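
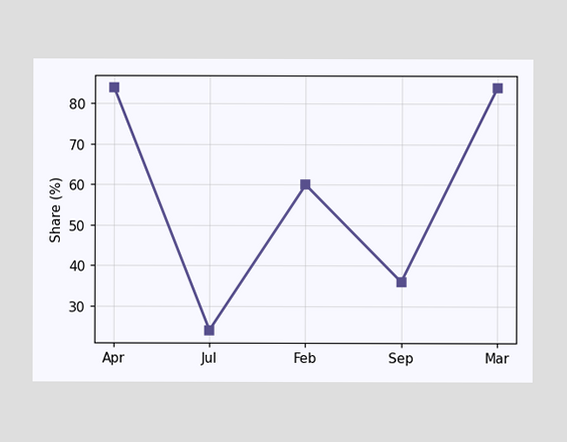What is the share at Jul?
At Jul, the line is at 24%.

24%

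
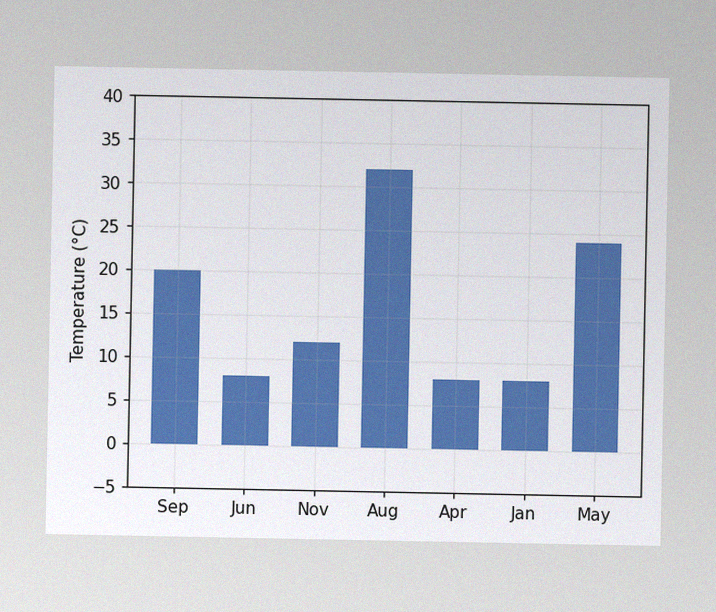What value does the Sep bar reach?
20°C

The image has some photo noise and uneven lighting. Reading along the chart's y-axis, the Sep bar reaches 20°C.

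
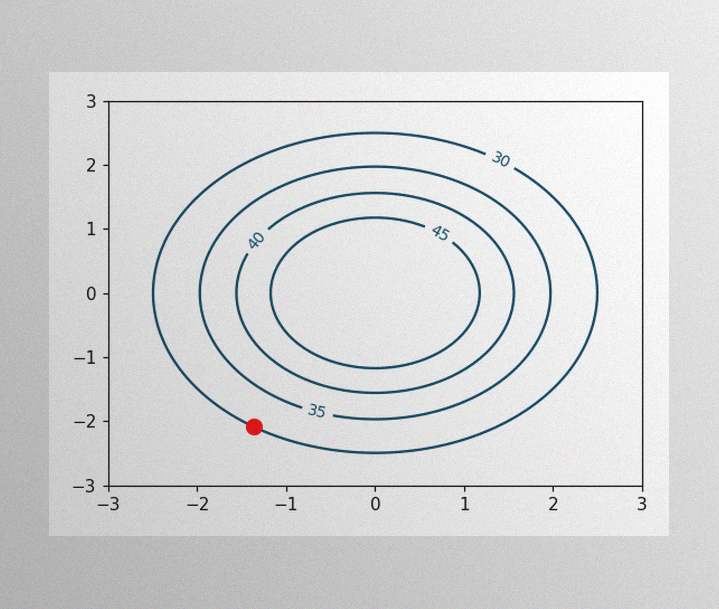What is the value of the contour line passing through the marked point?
The image has some photo noise and uneven lighting. The marked point sits on the contour labelled 30.

30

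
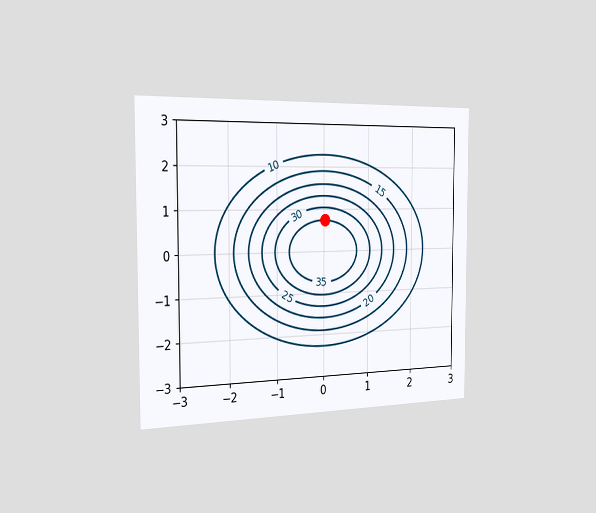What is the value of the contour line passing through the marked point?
The chart is viewed slightly from the left. The marked point sits on the contour labelled 35.

35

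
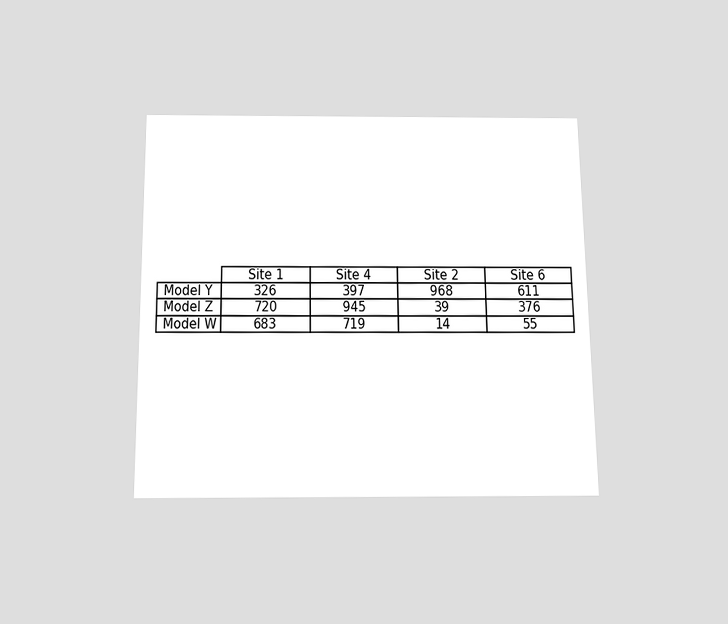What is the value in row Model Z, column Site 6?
The chart is viewed slightly from below. The (Model Z, Site 6) cell reads 376.

376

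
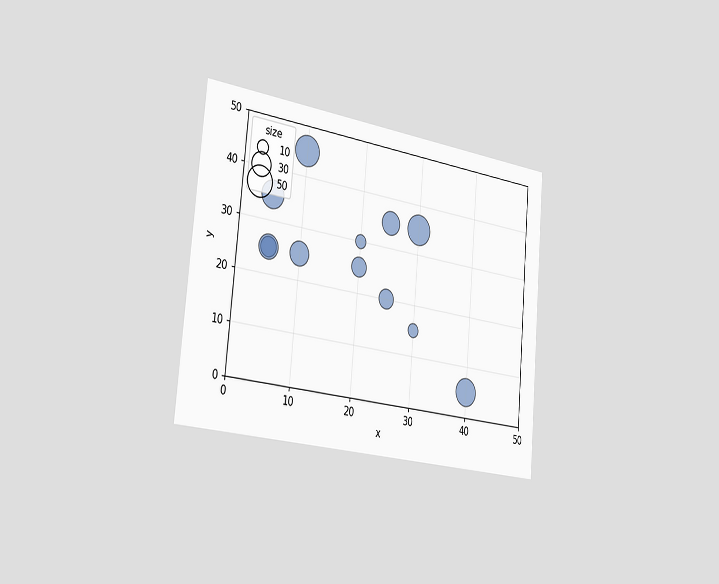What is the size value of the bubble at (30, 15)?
The chart is tilted about 5° clockwise and viewed slightly from the left. Matching the bubble at (30, 15) against the size legend gives 10.

10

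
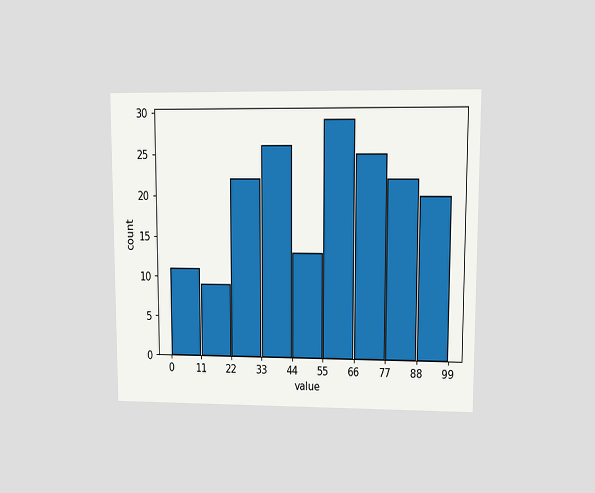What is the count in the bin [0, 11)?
11

The chart is viewed at a slight angle. The [0, 11) bin has height 11.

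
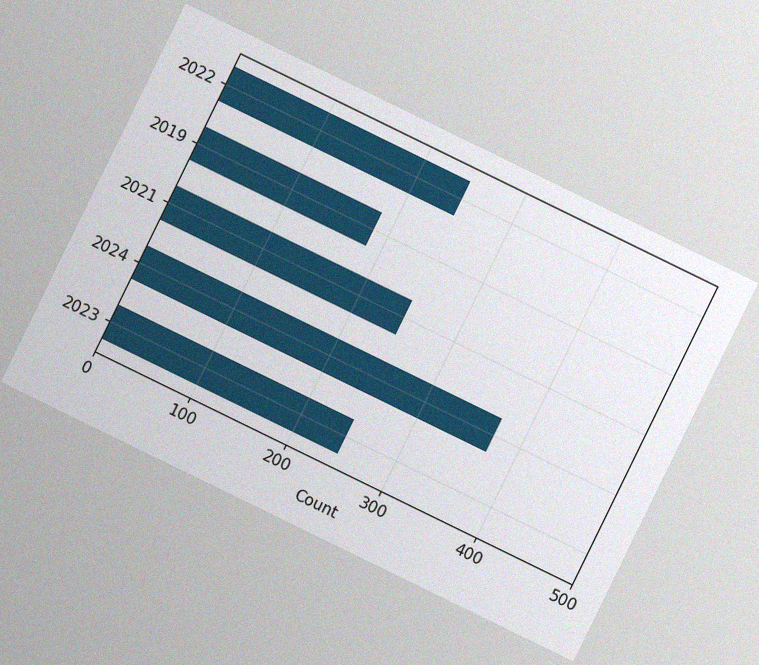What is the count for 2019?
186

The chart is tilted about 26° clockwise, with some photo noise. Reading along the chart's x-axis, the 2019 bar reaches 186.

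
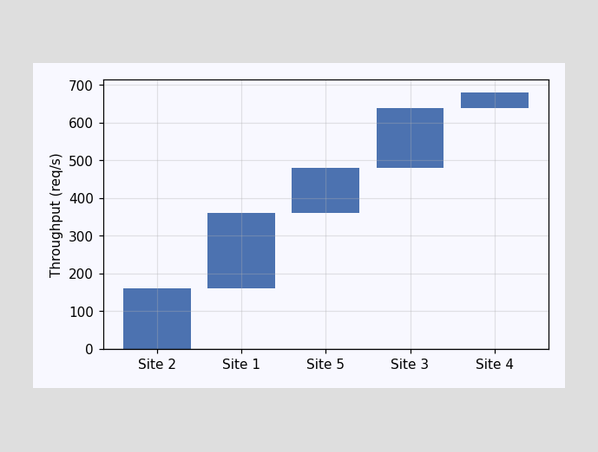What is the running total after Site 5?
480req/s

After Site 5 the running total reaches 480req/s.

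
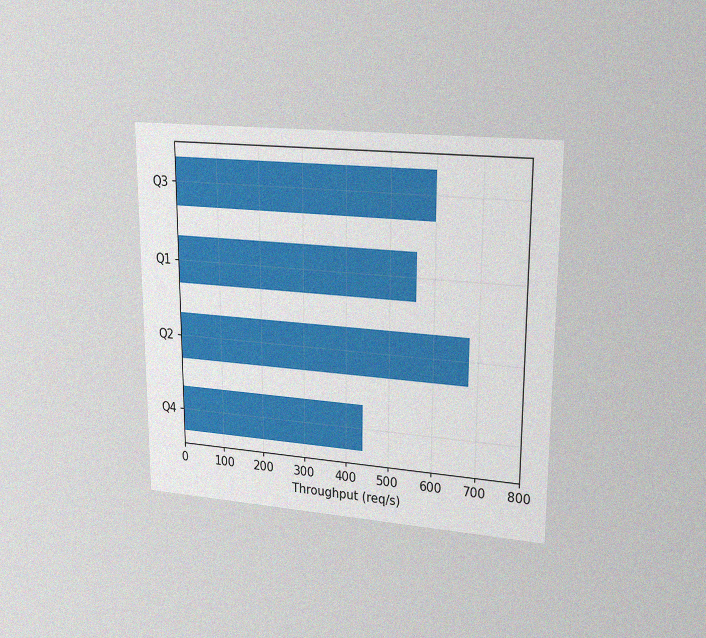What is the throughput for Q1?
560req/s

The chart is viewed at a slight angle, with some photo noise. Reading along the chart's x-axis, the Q1 bar reaches 560req/s.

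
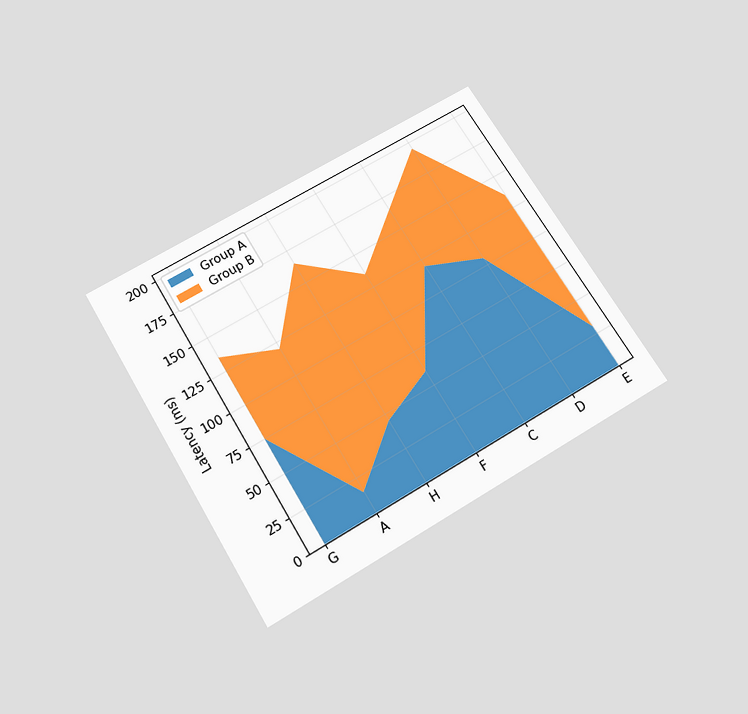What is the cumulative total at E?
The chart is tilted about 31° counter-clockwise and viewed slightly from below. The stacked total at E reaches 135ms.

135ms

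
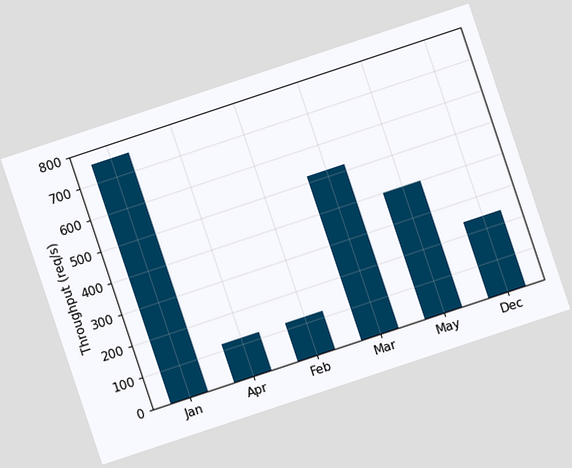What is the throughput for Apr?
The chart is tilted about 18° counter-clockwise. Reading along the chart's y-axis, the Apr bar reaches 120req/s.

120req/s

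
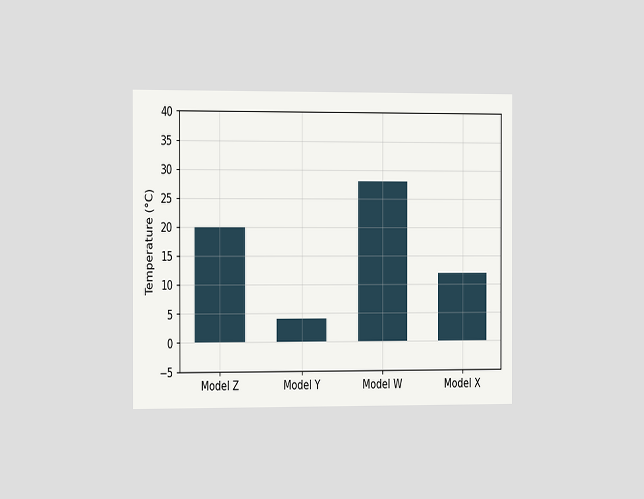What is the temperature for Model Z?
20°C

The chart is viewed slightly from the left. Reading along the chart's y-axis, the Model Z bar reaches 20°C.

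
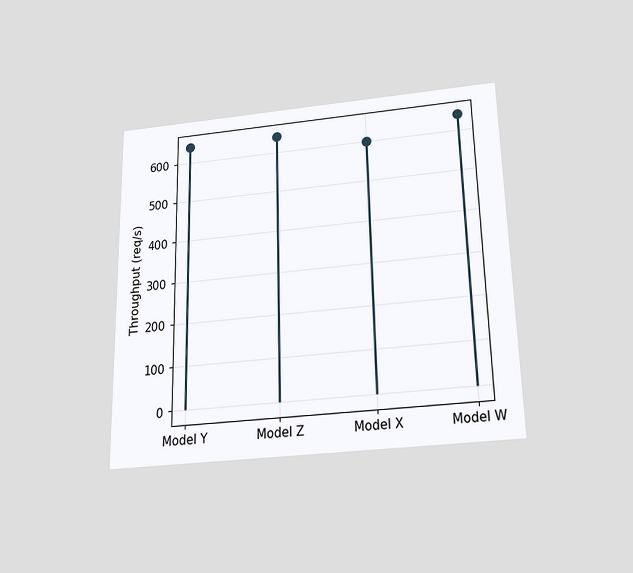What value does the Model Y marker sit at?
640req/s

The chart is viewed slightly from below. The Model Y marker sits at 640req/s.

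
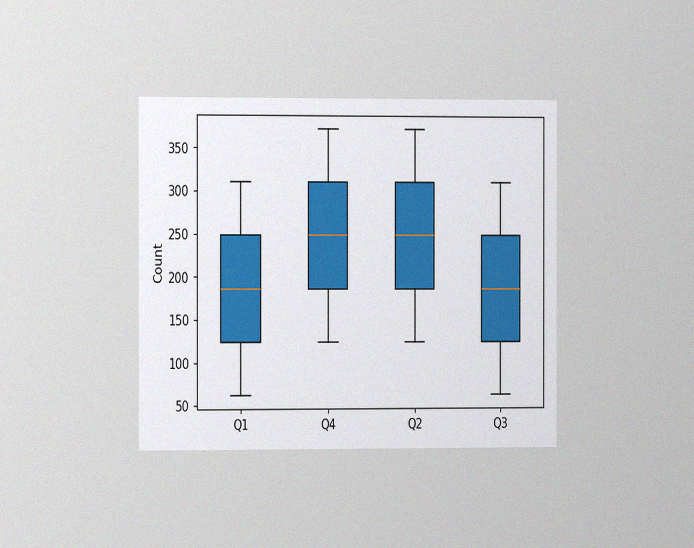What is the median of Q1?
The chart is viewed slightly from the left, with some photo noise. The median line in the Q1 box sits at 186.

186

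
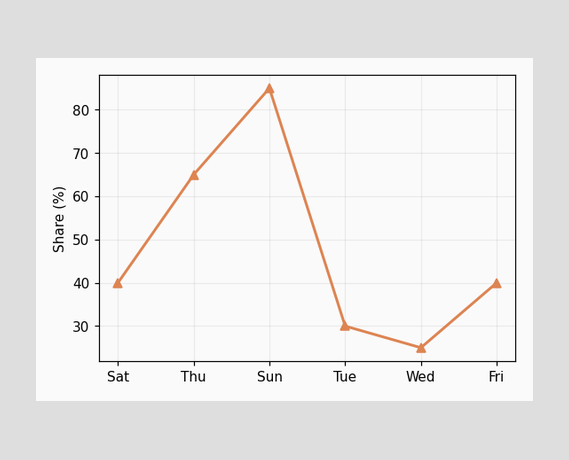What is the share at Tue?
At Tue, the line is at 30%.

30%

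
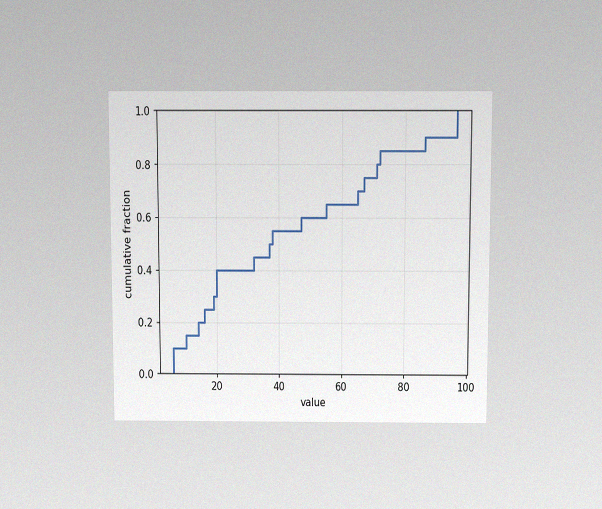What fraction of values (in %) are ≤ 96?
The chart is viewed slightly from above, with some photo noise. At x=96 the ECDF step is at 100%.

100%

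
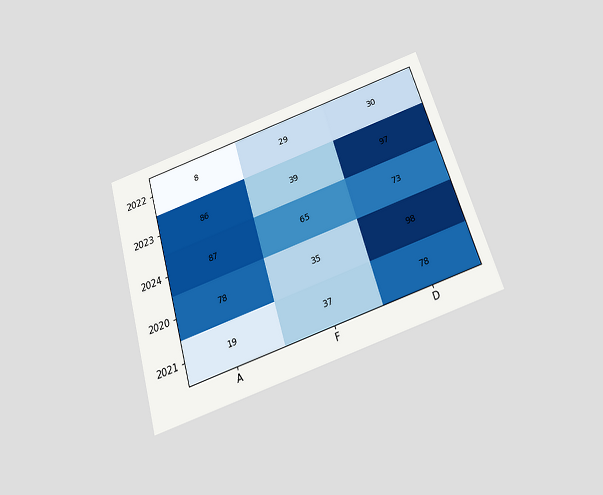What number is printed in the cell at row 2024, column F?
65

The chart is tilted about 16° counter-clockwise and viewed slightly from below. The (2024, F) cell reads 65.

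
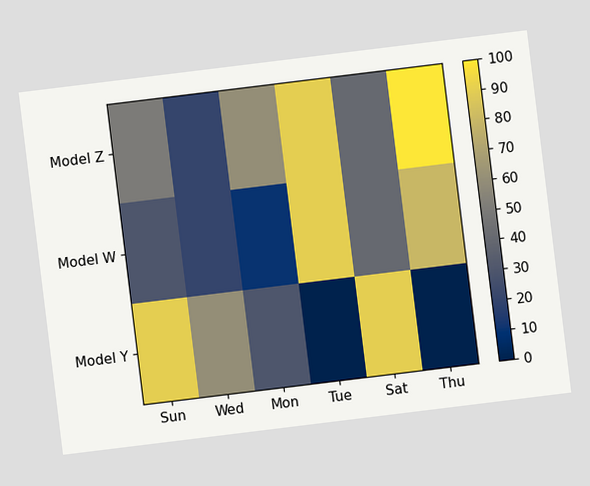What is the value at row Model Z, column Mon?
60

The chart is tilted about 7° counter-clockwise. Matching cell (Model Z, Mon) against the colorbar gives 60.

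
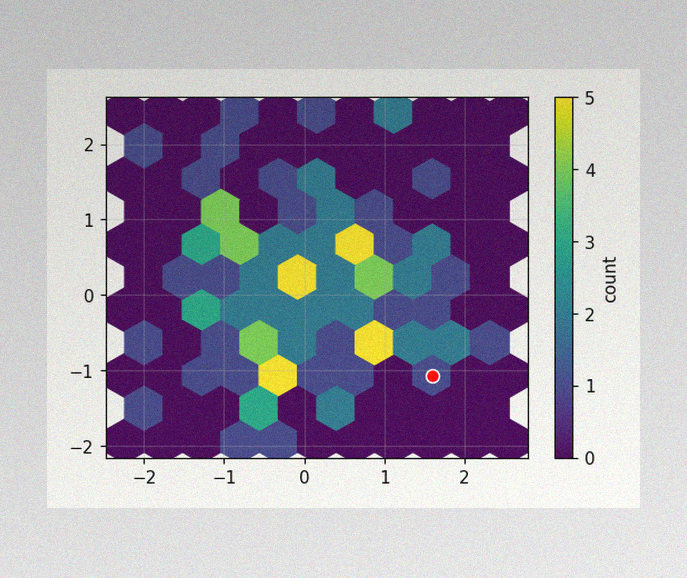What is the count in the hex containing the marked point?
1

The image has some photo noise and uneven lighting. The marked hex reads 1 on the colorbar.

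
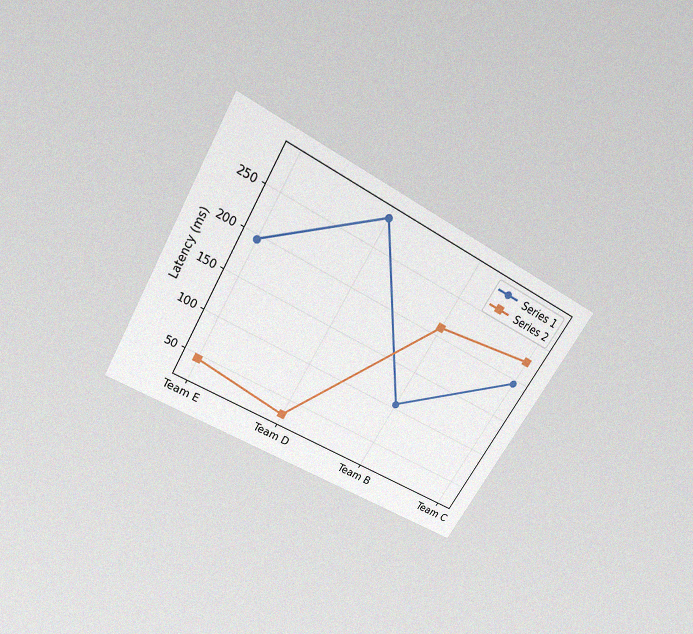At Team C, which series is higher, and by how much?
Series 2, by 30ms

The chart is tilted about 30° clockwise and viewed slightly from above, with some photo noise. At Team C, Series 2 sits above the other line by 30ms.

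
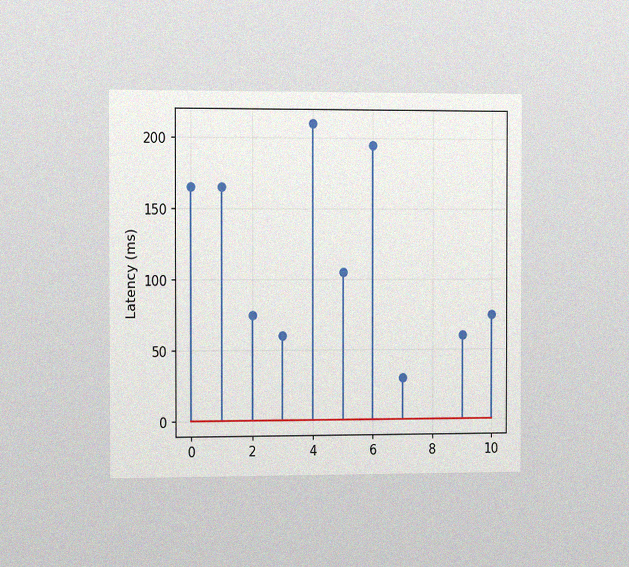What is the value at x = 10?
The chart is viewed slightly from the left, with some photo noise. The stem at x=10 reaches 75ms.

75ms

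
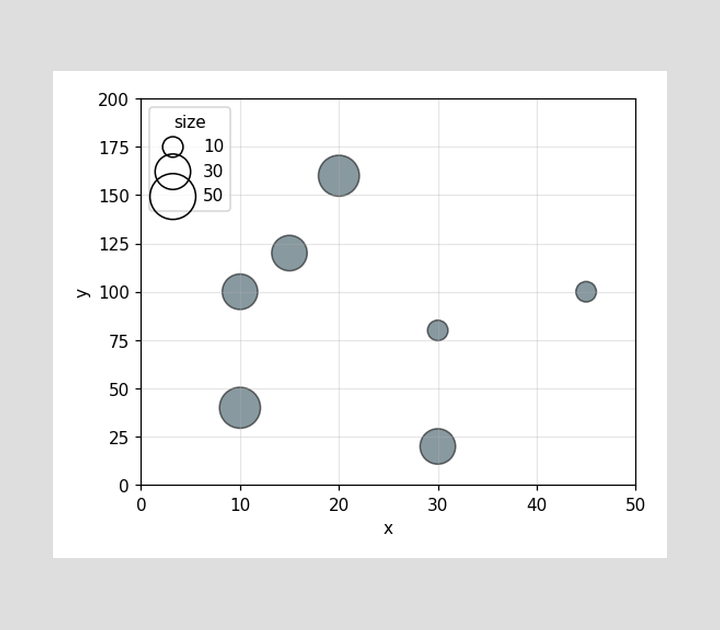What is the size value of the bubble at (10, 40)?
40

Matching the bubble at (10, 40) against the size legend gives 40.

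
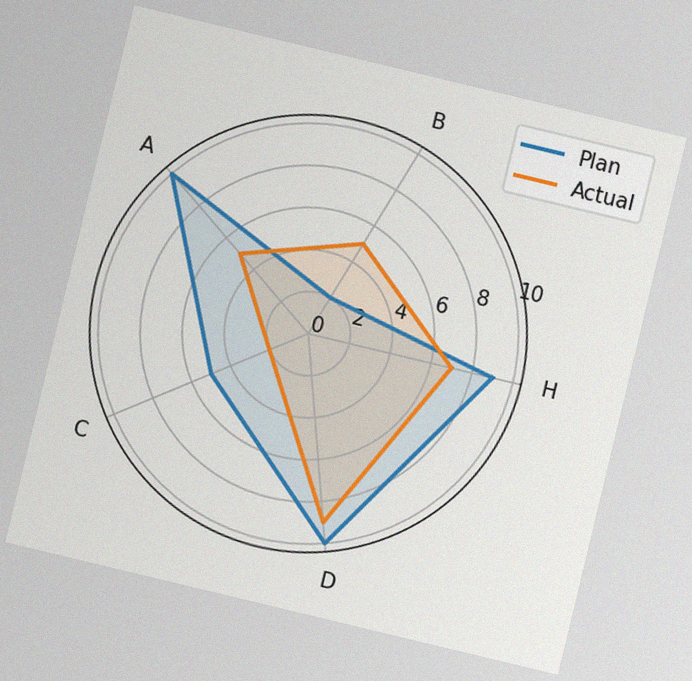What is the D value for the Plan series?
10

The chart is tilted about 13° clockwise, with some photo noise. On the D axis, Plan reaches 10.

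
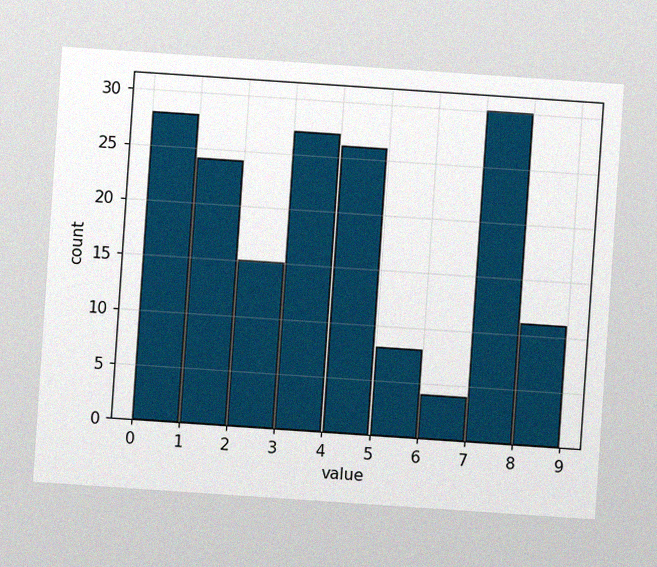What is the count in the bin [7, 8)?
The chart is tilted about 4° clockwise, with some photo noise. The [7, 8) bin has height 30.

30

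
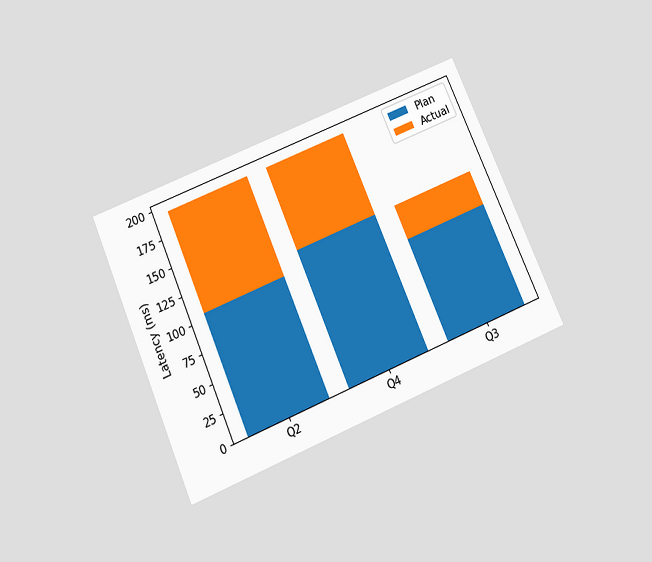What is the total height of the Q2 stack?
195ms

The chart is tilted about 23° counter-clockwise and viewed slightly from below. The Q2 stack's top reaches 195ms on the y-axis.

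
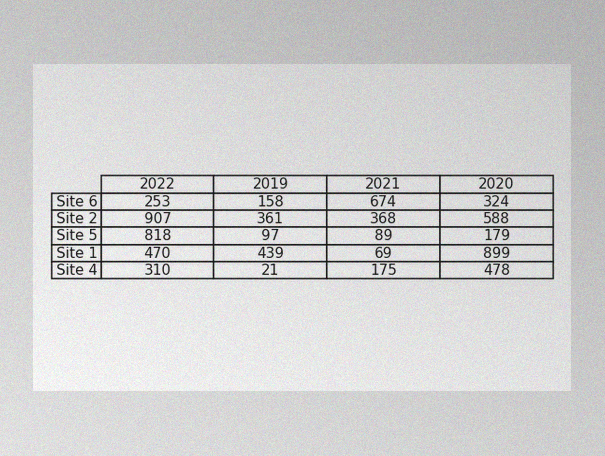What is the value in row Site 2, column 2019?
361

The image has some photo noise and uneven lighting. The (Site 2, 2019) cell reads 361.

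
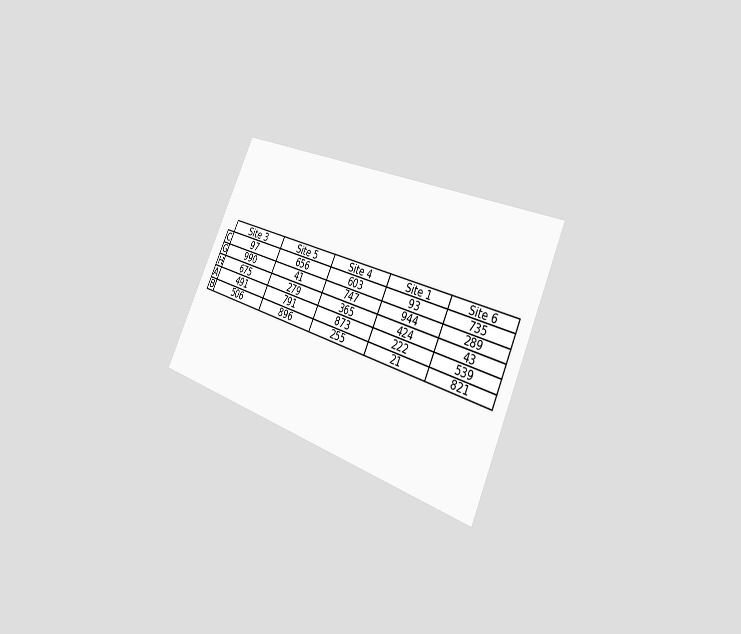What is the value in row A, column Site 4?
873

The chart is tilted about 25° clockwise and viewed slightly from the right. The (A, Site 4) cell reads 873.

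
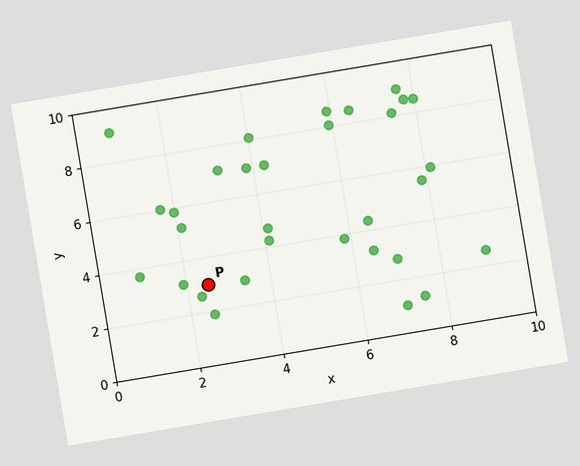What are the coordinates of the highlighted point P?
(2.5, 3)

The chart is tilted about 10° counter-clockwise. Following the gridlines from P to each axis, P sits at (2.5, 3).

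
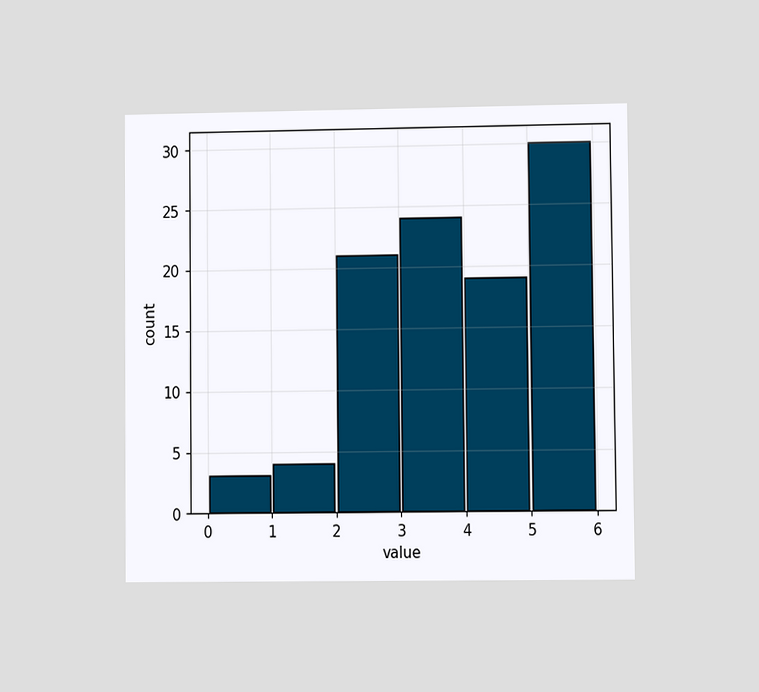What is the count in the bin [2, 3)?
21

The chart is viewed at a slight angle. The [2, 3) bin has height 21.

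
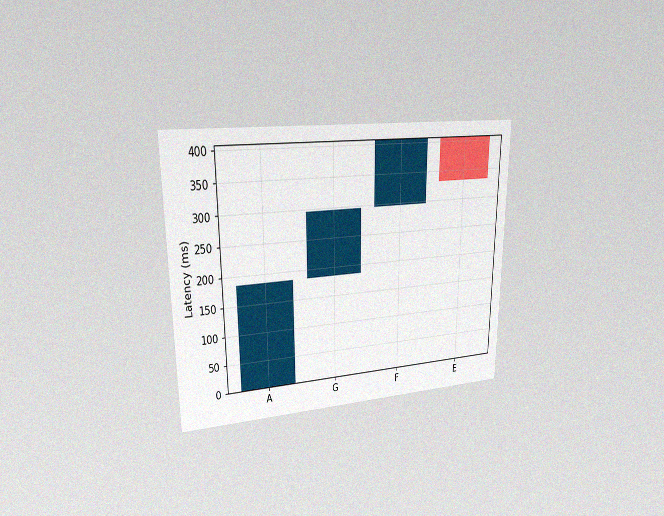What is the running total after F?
The chart is viewed at a slight angle, with some photo noise. After F the running total reaches 407ms.

407ms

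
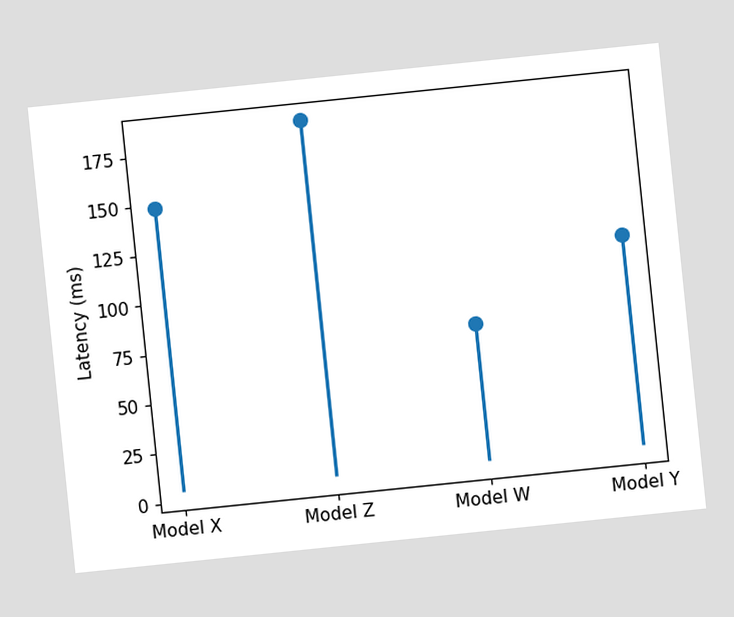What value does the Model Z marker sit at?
185ms

The chart is tilted about 6° counter-clockwise. The Model Z marker sits at 185ms.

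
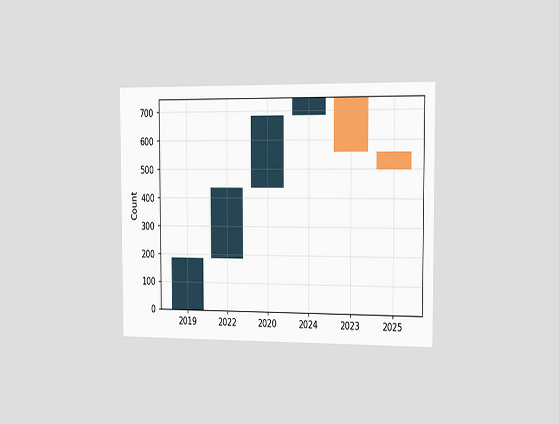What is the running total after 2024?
744

The chart is viewed slightly from the right. After 2024 the running total reaches 744.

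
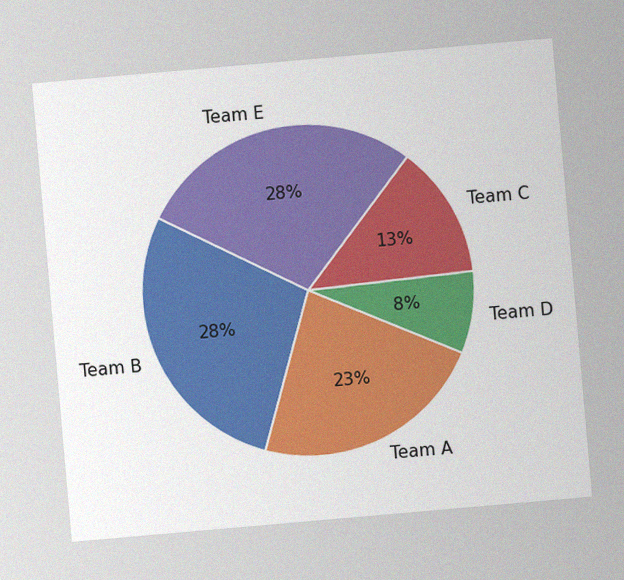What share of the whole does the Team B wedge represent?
28%

The chart is tilted about 5° counter-clockwise, with some photo noise. The Team B slice takes up 28% of the pie.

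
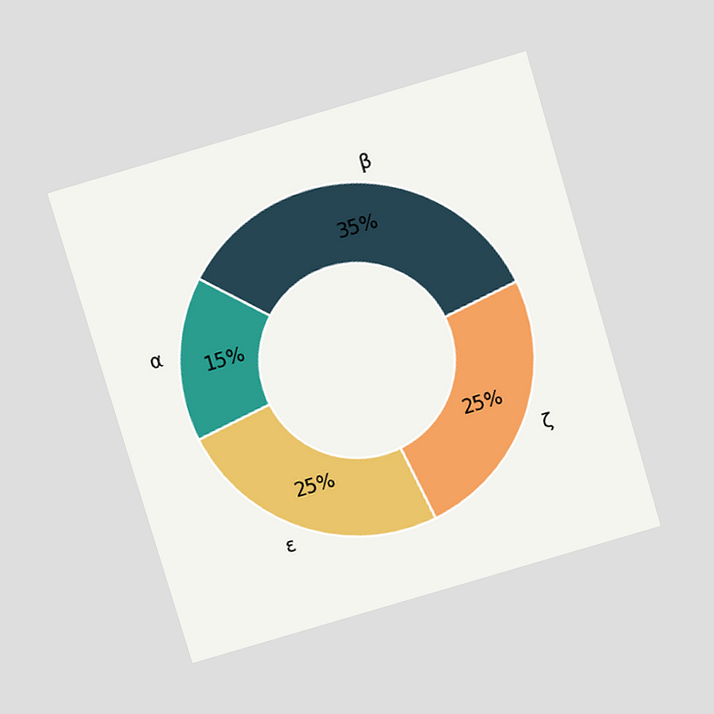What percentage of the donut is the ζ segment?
The chart is tilted about 16° counter-clockwise and viewed slightly from above. The ζ segment takes up 25% of the ring.

25%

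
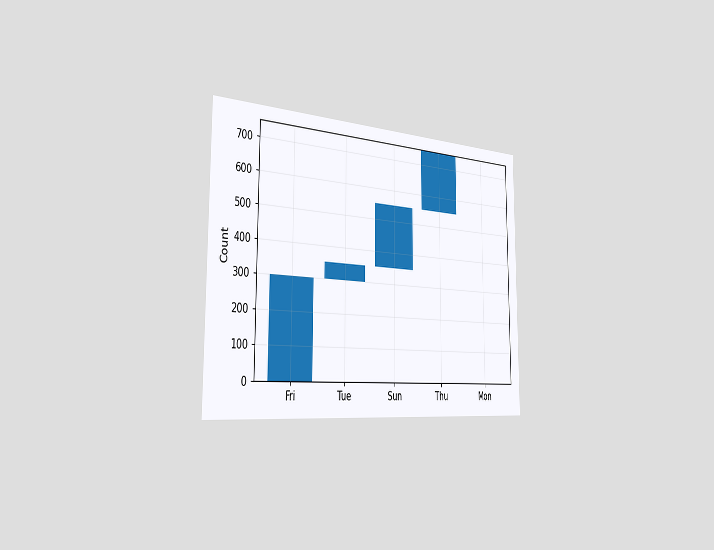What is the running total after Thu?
750

The chart is viewed slightly from the left. After Thu the running total reaches 750.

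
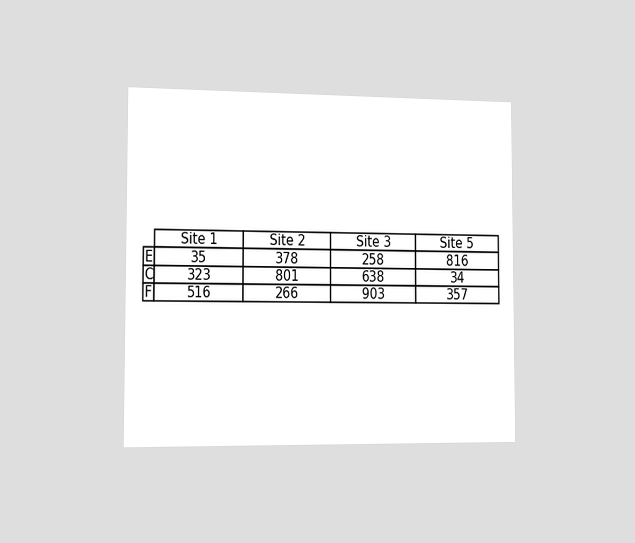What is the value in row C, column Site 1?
The chart is viewed slightly from the left. The (C, Site 1) cell reads 323.

323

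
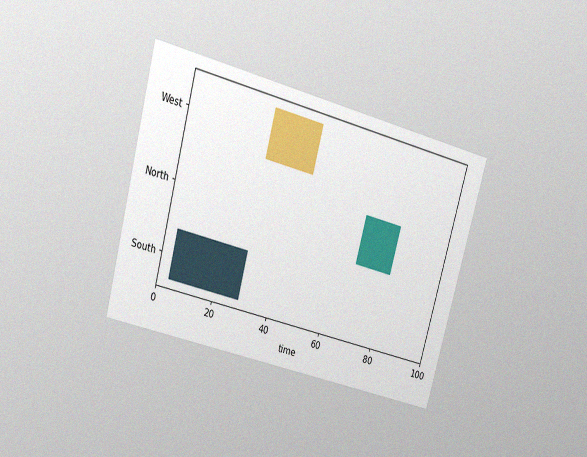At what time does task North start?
68

The chart is tilted about 15° clockwise and viewed at a slight angle, with some photo noise. The North bar begins at t=68.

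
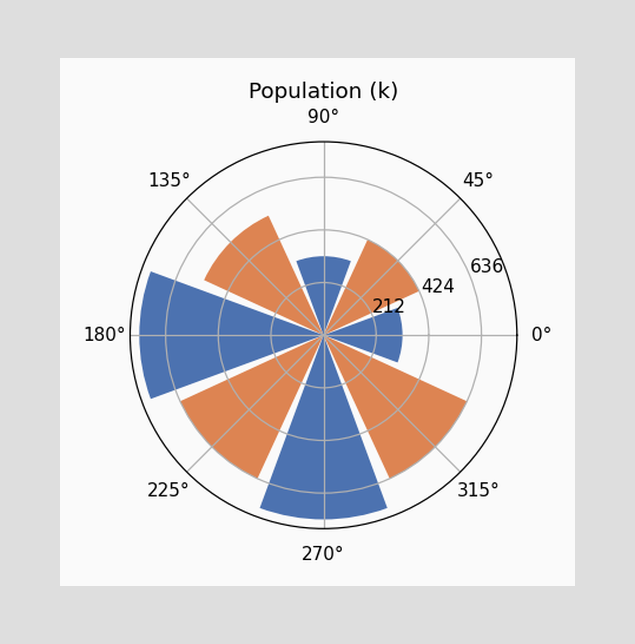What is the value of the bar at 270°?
The bar at 270° reaches 742k on the radial axis.

742k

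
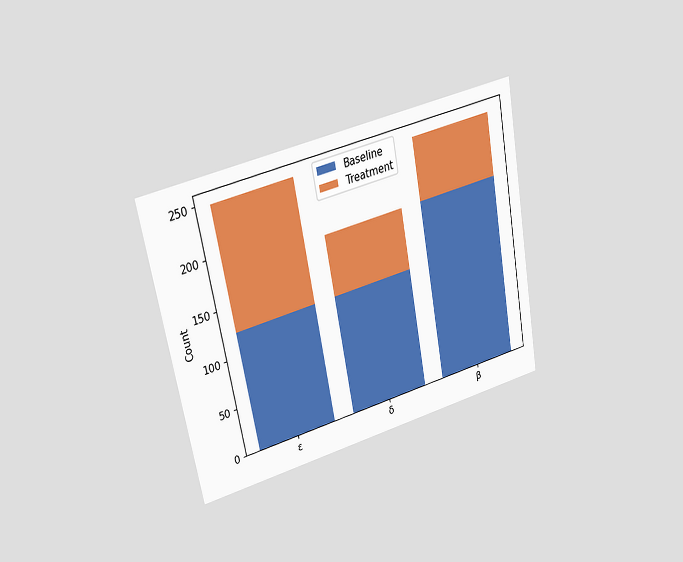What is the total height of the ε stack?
248

The chart is tilted about 11° counter-clockwise and viewed at a slight angle. The ε stack's top reaches 248 on the y-axis.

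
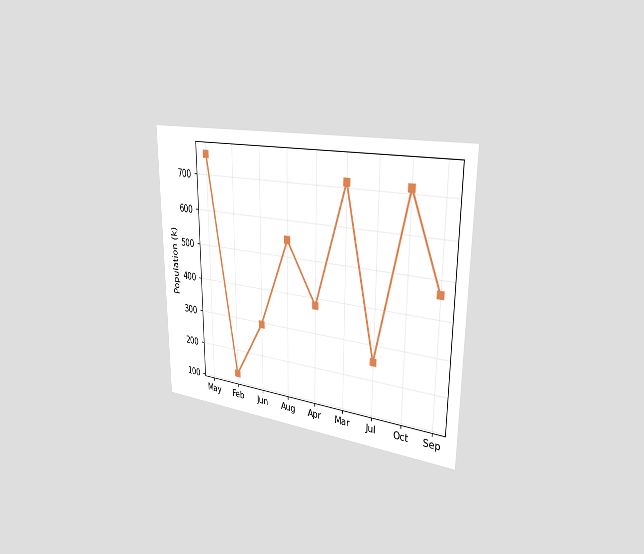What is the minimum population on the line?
126k

The chart is viewed slightly from the right. The lowest point is at Feb, and reading across to the y-axis gives 126k.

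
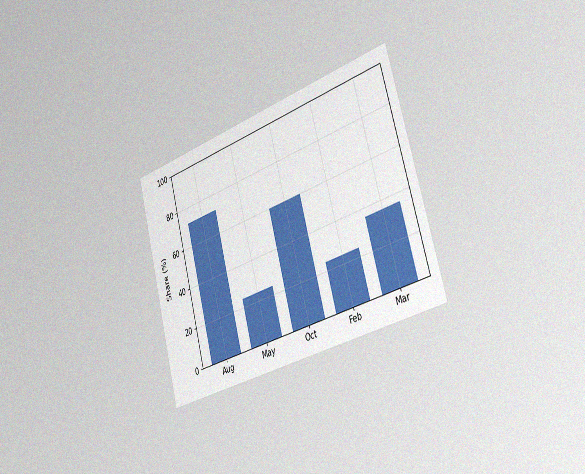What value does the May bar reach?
The chart is tilted about 15° counter-clockwise and viewed slightly from the right, with some photo noise. Reading along the chart's y-axis, the May bar reaches 24%.

24%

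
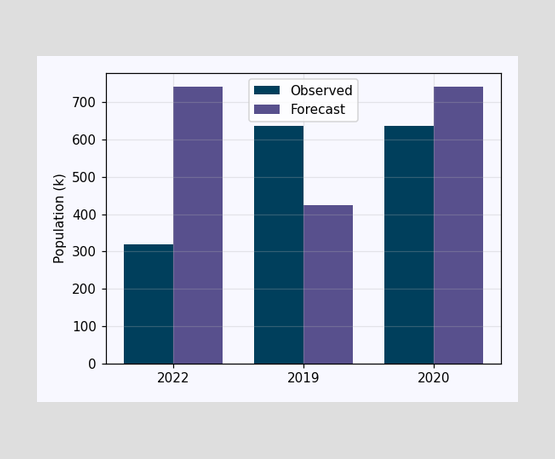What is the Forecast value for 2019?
The Forecast bar at 2019 reaches 424k on the y-axis.

424k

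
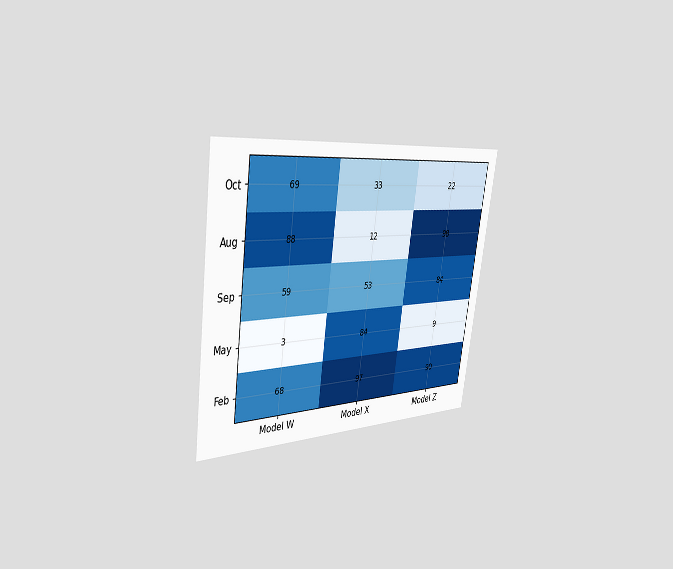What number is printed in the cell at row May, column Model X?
84

The chart is tilted about 8° clockwise and viewed slightly from the left. The (May, Model X) cell reads 84.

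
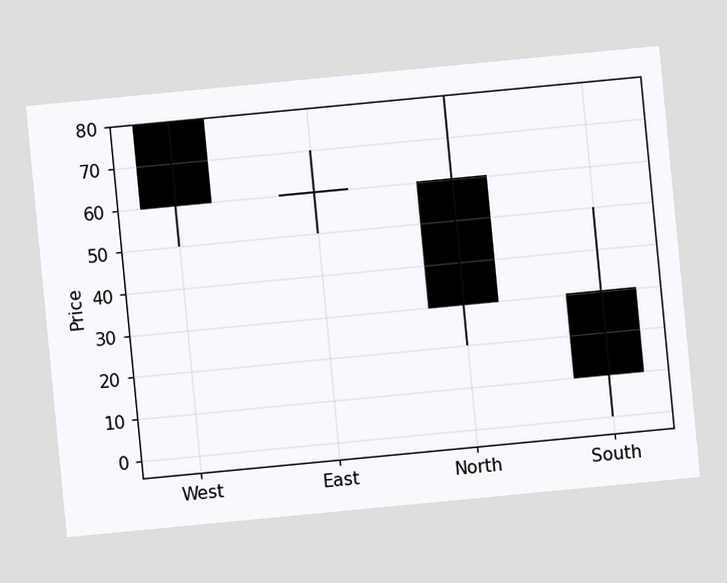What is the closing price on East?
The chart is tilted about 5° counter-clockwise. The East candle closes at 60.

60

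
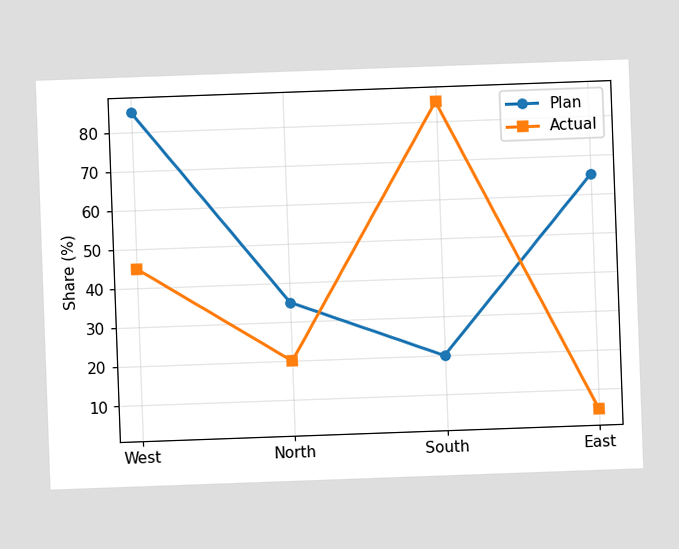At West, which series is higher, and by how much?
The chart is tilted about 2° counter-clockwise. At West, Plan sits above the other line by 40%.

Plan, by 40%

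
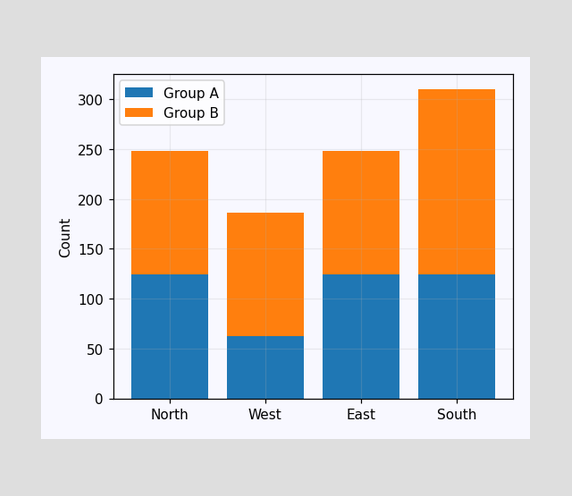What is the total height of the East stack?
The East stack's top reaches 248 on the y-axis.

248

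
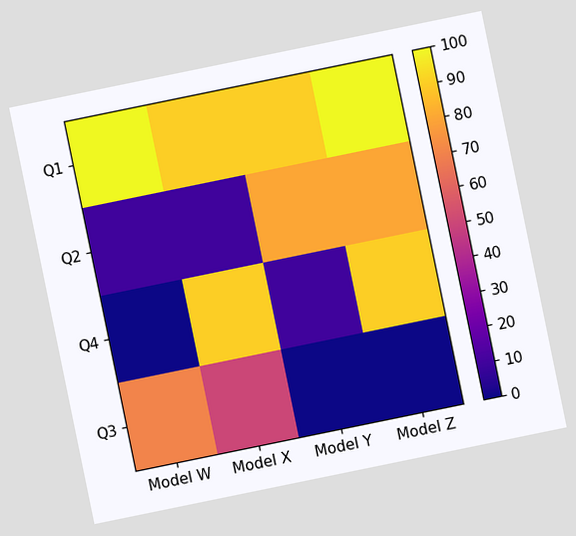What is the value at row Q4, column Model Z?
90

The chart is tilted about 12° counter-clockwise. Matching cell (Q4, Model Z) against the colorbar gives 90.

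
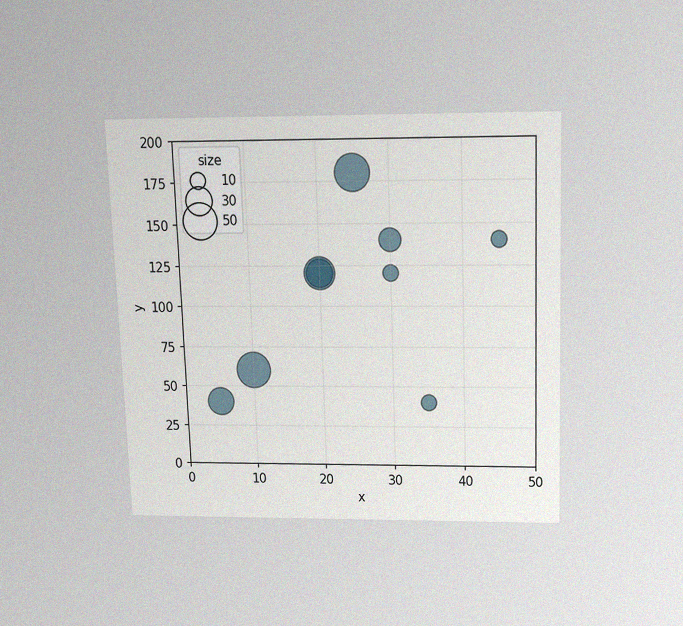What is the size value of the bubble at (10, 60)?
The chart is tilted about 2° counter-clockwise and viewed slightly from above, with some photo noise. Matching the bubble at (10, 60) against the size legend gives 50.

50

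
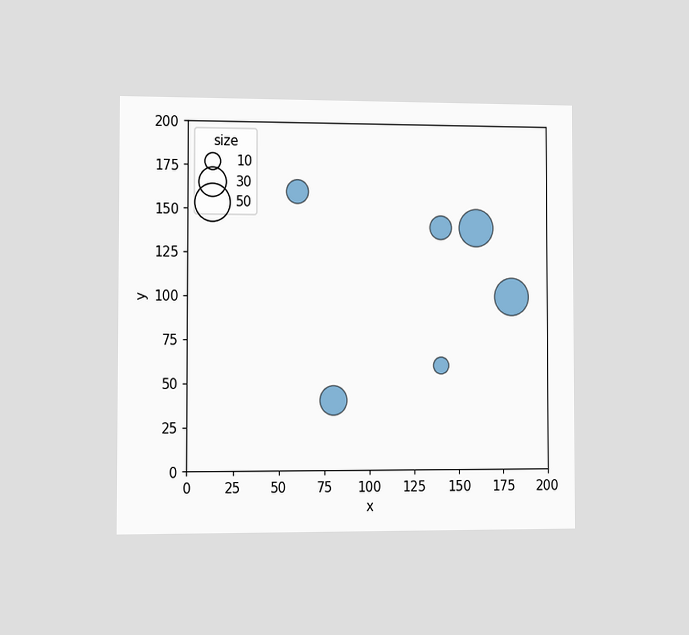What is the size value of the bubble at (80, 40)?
30

The chart is viewed slightly from the left. Matching the bubble at (80, 40) against the size legend gives 30.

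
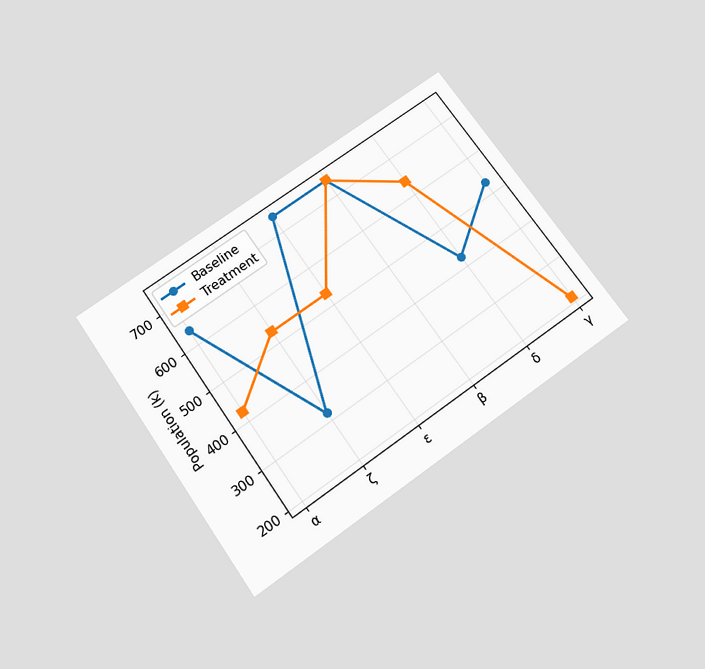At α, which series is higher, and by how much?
The chart is tilted about 35° counter-clockwise and viewed slightly from below. At α, Baseline sits above the other line by 212k.

Baseline, by 212k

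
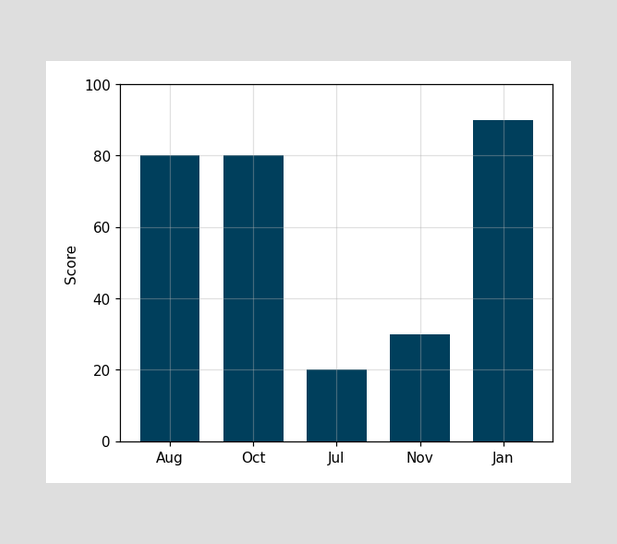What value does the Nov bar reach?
30

Reading along the chart's y-axis, the Nov bar reaches 30.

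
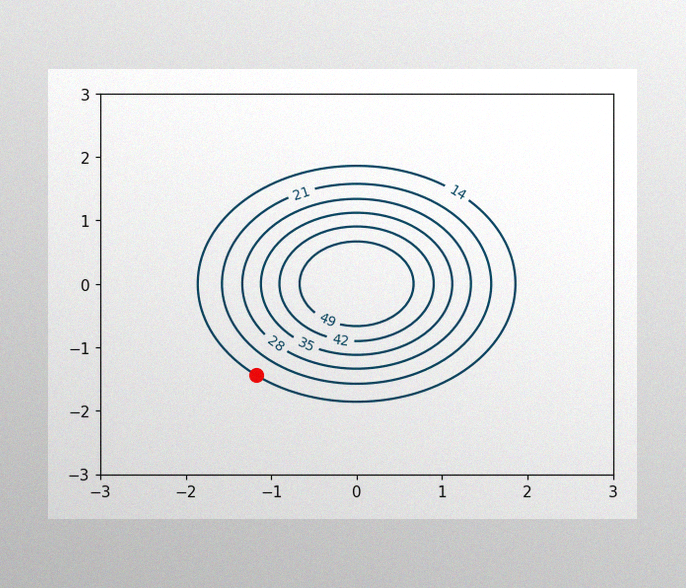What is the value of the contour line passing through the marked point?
The image has some photo noise and uneven lighting. The marked point sits on the contour labelled 14.

14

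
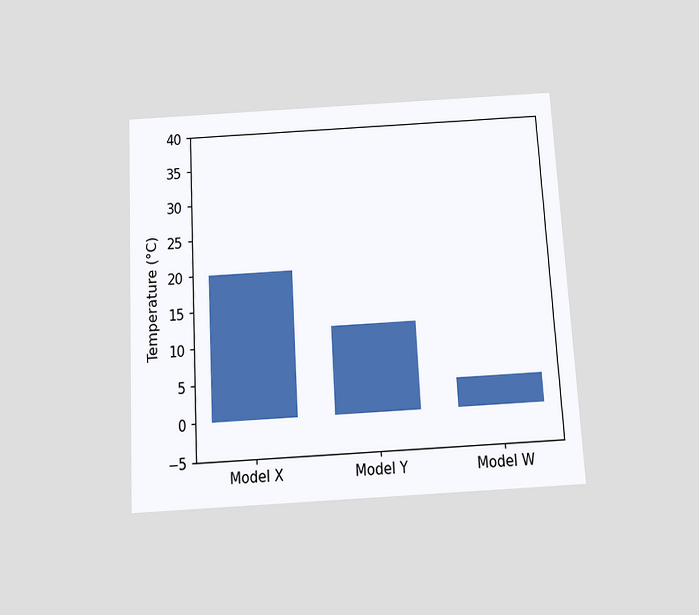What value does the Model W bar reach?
4°C

The chart is tilted about 3° counter-clockwise and viewed slightly from below. Reading along the chart's y-axis, the Model W bar reaches 4°C.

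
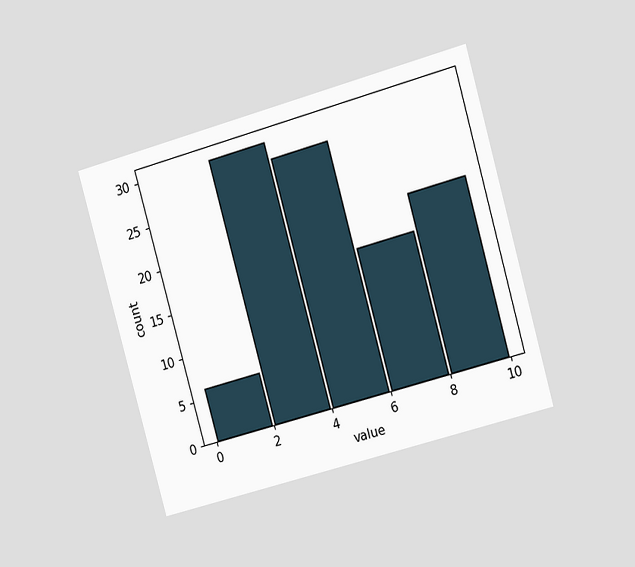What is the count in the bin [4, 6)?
The chart is tilted about 16° counter-clockwise and viewed slightly from the right. The [4, 6) bin has height 28.

28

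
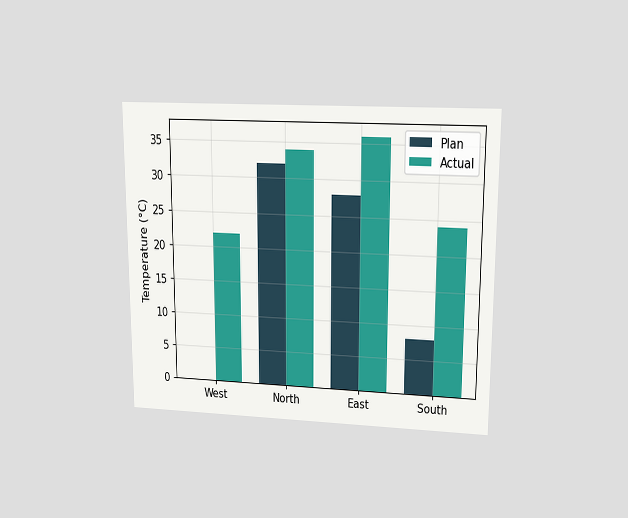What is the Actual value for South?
The chart is viewed at a slight angle. The Actual bar at South reaches 24°C on the y-axis.

24°C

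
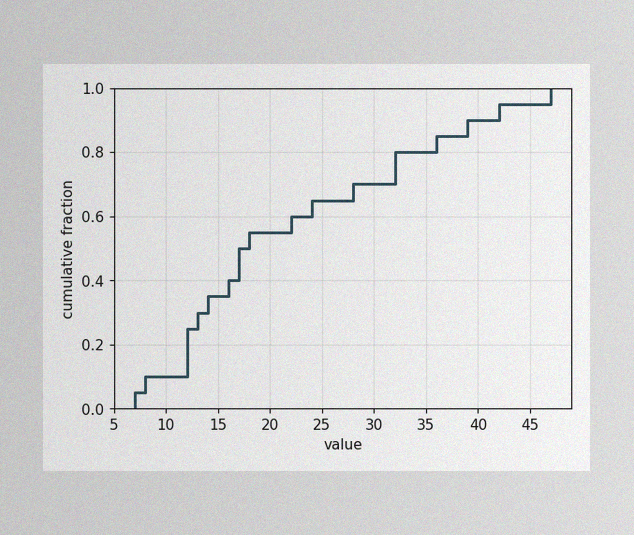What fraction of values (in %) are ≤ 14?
35%

The image has some photo noise and uneven lighting. At x=14 the ECDF step is at 35%.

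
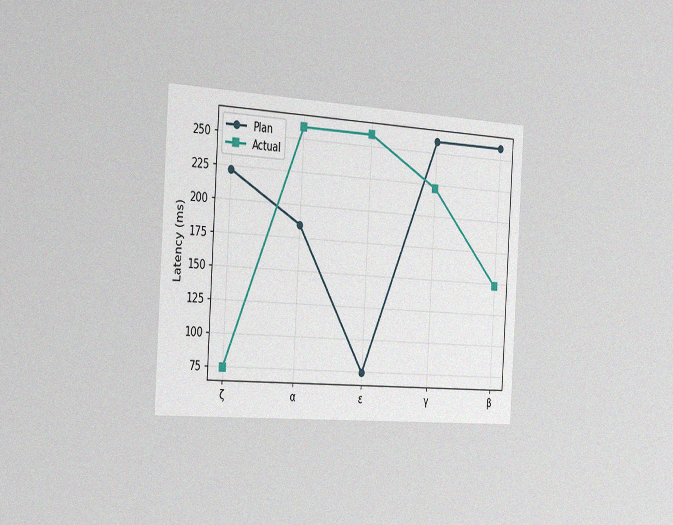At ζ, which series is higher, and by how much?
The chart is tilted about 3° clockwise and viewed slightly from the left, with some photo noise. At ζ, Plan sits above the other line by 148ms.

Plan, by 148ms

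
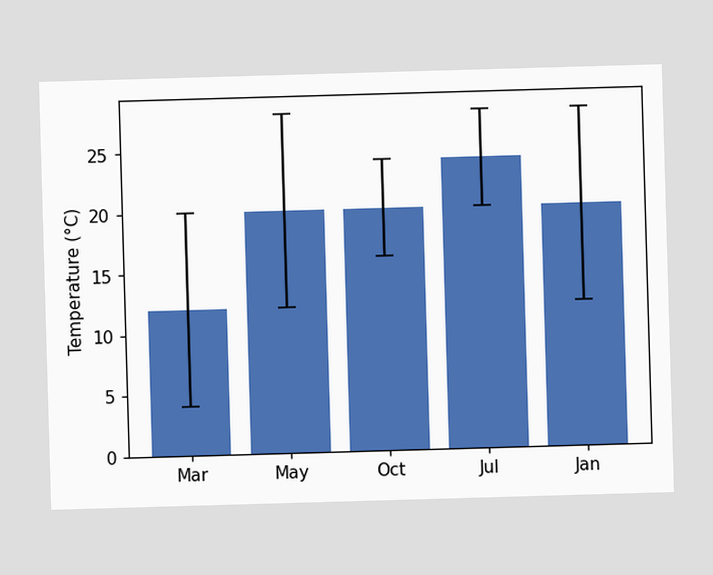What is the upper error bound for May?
The May bar's upper whisker reaches 28°C.

28°C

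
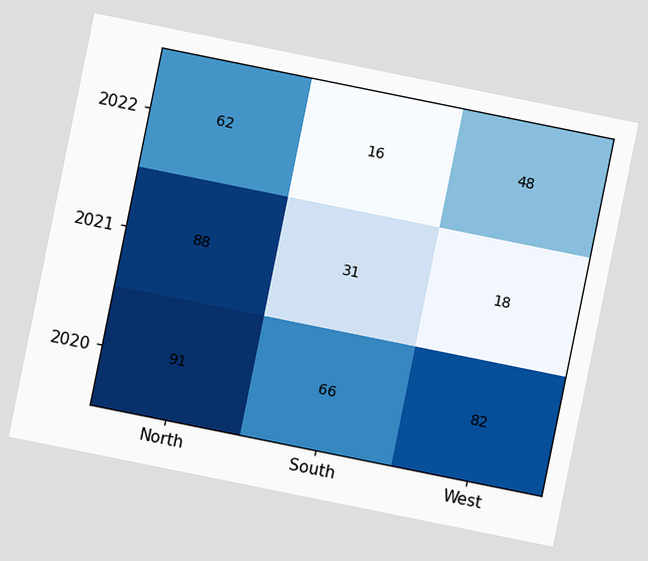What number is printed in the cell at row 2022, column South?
16

The chart is tilted about 11° clockwise. The (2022, South) cell reads 16.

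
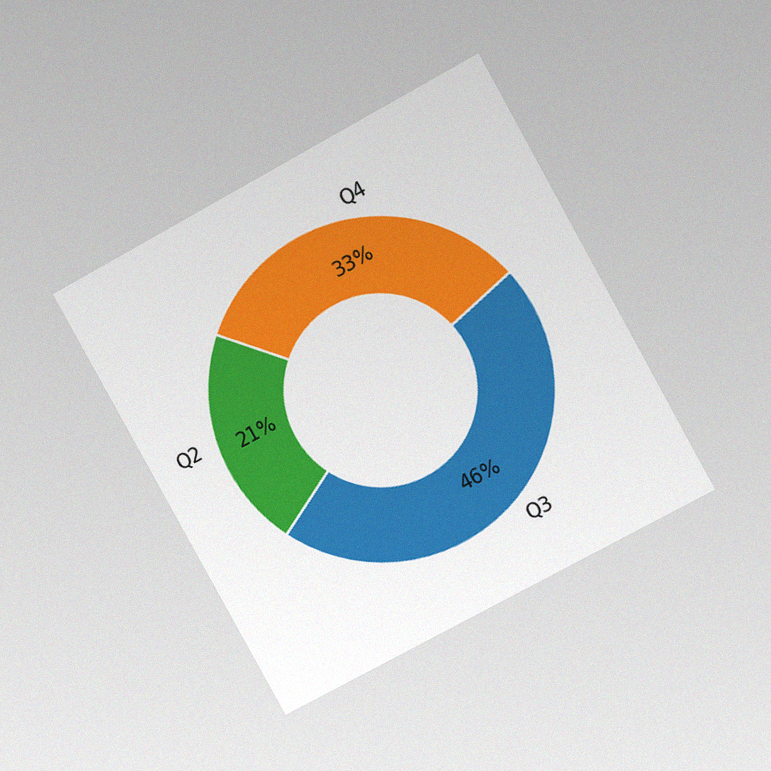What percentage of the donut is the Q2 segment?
21%

The chart is tilted about 29° counter-clockwise and viewed at a slight angle, with some photo noise. The Q2 segment takes up 21% of the ring.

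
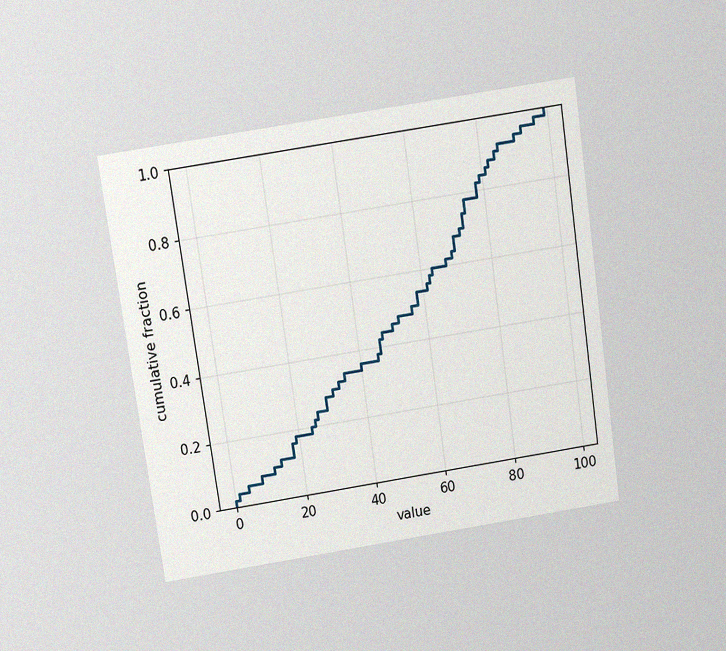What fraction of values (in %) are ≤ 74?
The chart is tilted about 8° counter-clockwise and viewed slightly from above, with some photo noise. At x=74 the ECDF step is at 78%.

78%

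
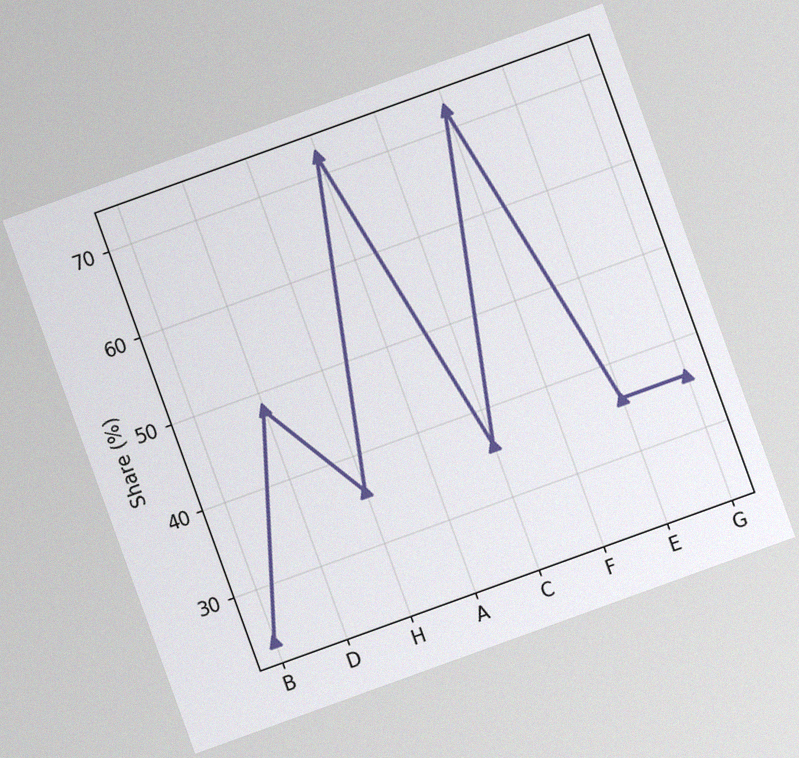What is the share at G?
36%

The chart is tilted about 20° counter-clockwise, with some photo noise. At G, the line is at 36%.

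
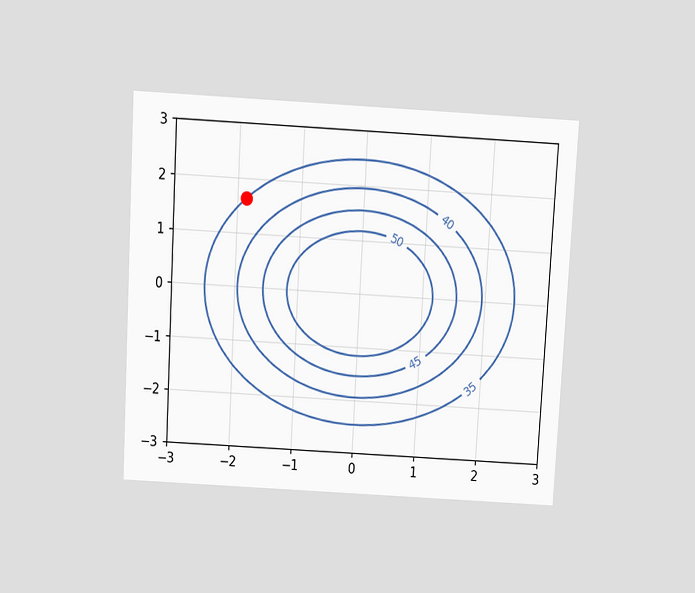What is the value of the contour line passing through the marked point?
35

The chart is tilted about 3° clockwise and viewed slightly from above. The marked point sits on the contour labelled 35.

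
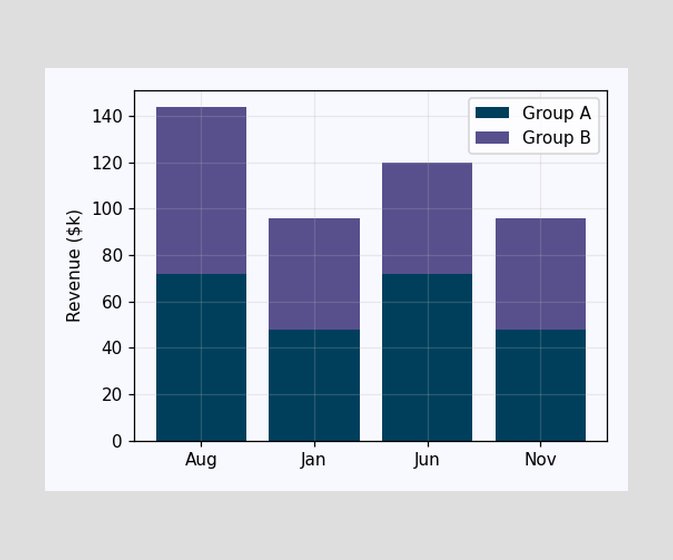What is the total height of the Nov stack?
$96k

The Nov stack's top reaches $96k on the y-axis.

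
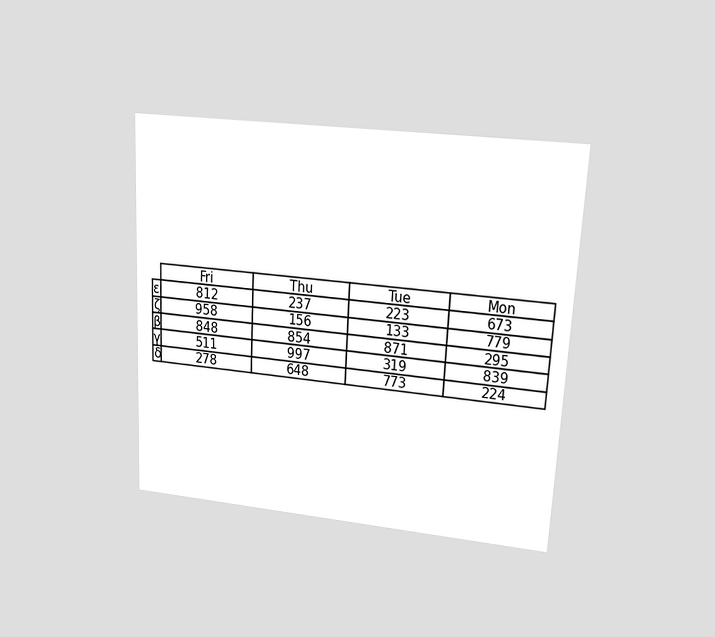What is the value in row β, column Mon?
295

The chart is tilted about 3° clockwise and viewed at a slight angle. The (β, Mon) cell reads 295.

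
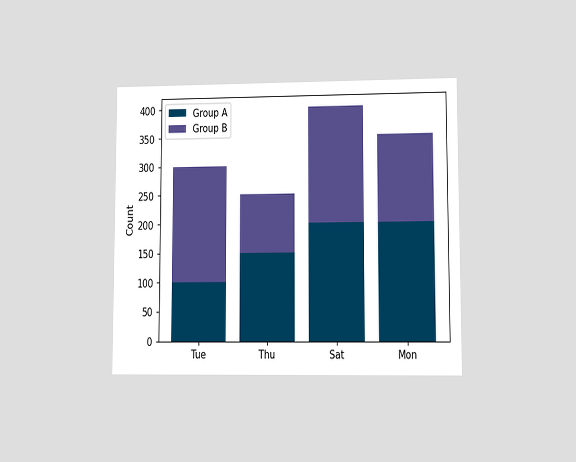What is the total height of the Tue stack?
The chart is viewed at a slight angle. The Tue stack's top reaches 300 on the y-axis.

300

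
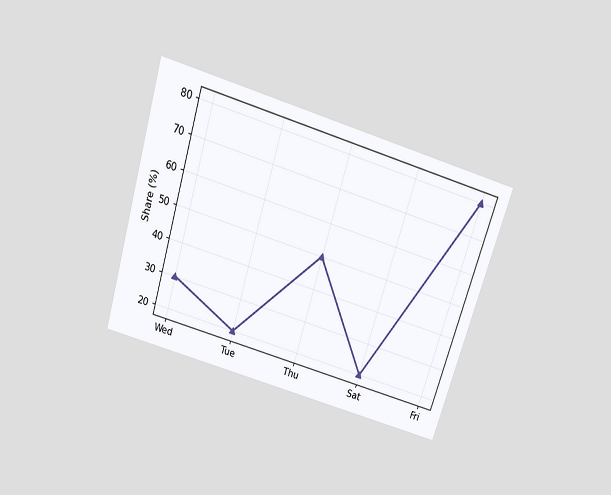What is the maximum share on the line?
80%

The chart is tilted about 17° clockwise and viewed slightly from above. The highest point is at Fri, and reading across to the y-axis gives 80%.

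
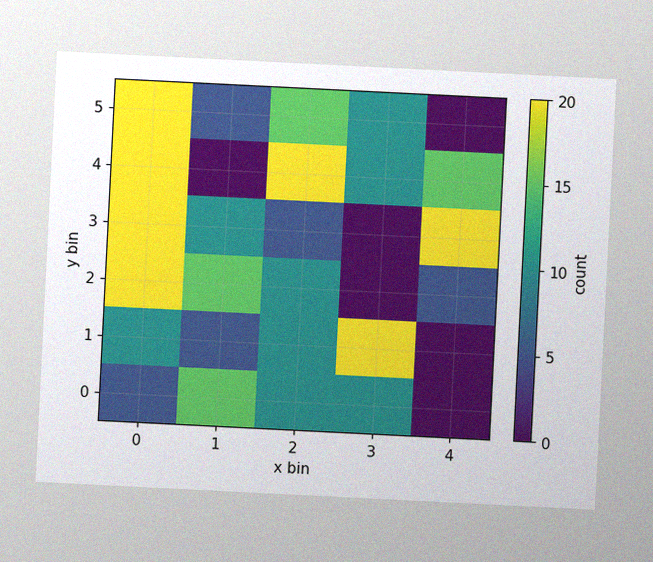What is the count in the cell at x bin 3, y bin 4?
10

The chart is tilted about 3° clockwise, with some photo noise. Matching the cell (3, 4) against the colorbar gives 10.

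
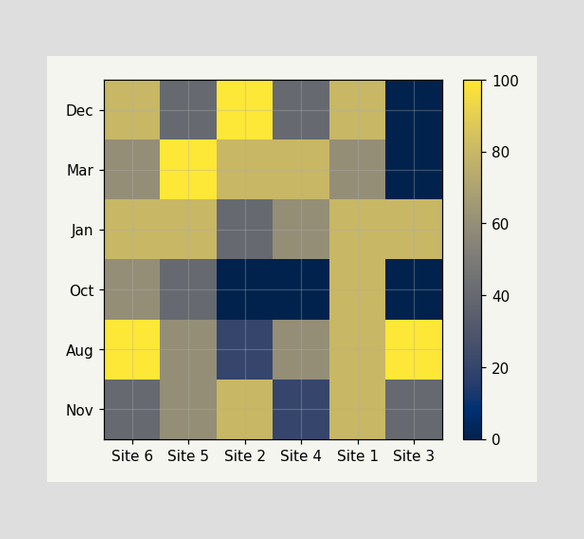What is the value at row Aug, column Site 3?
Matching cell (Aug, Site 3) against the colorbar gives 100.

100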